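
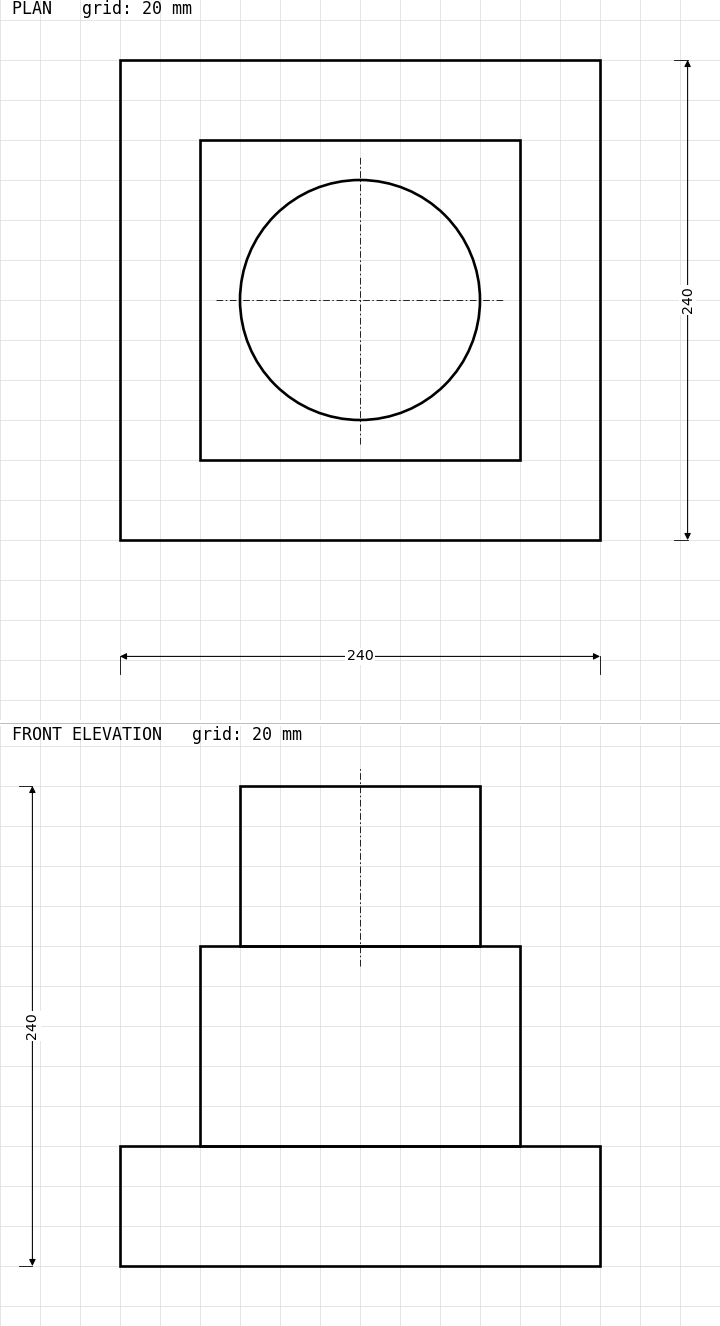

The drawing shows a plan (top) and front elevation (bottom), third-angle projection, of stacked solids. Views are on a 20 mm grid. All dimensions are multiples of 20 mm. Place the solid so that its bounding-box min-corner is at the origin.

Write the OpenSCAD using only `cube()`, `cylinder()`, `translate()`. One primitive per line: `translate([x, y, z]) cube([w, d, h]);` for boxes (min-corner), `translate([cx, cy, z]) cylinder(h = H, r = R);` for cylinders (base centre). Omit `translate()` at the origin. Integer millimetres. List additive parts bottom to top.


cube([240, 240, 60]);
translate([40, 40, 60]) cube([160, 160, 100]);
translate([120, 120, 160]) cylinder(h = 80, r = 60);


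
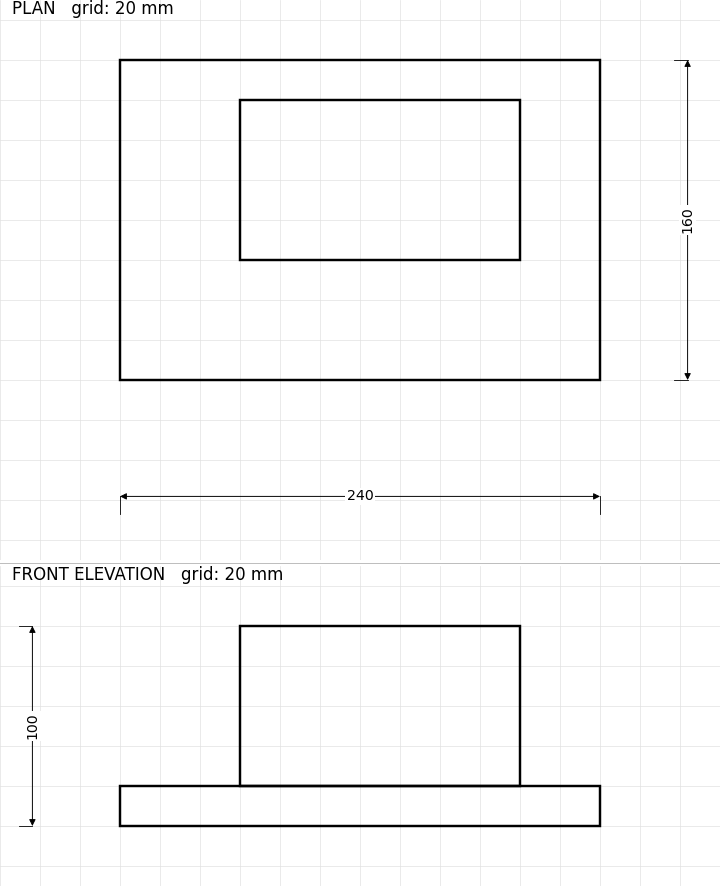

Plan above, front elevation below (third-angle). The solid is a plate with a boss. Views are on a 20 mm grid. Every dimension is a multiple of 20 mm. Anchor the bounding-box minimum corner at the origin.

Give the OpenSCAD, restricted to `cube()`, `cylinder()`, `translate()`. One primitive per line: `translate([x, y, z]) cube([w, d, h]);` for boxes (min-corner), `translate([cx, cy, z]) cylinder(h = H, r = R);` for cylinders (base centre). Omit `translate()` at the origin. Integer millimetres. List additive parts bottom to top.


cube([240, 160, 20]);
translate([60, 60, 20]) cube([140, 80, 80]);


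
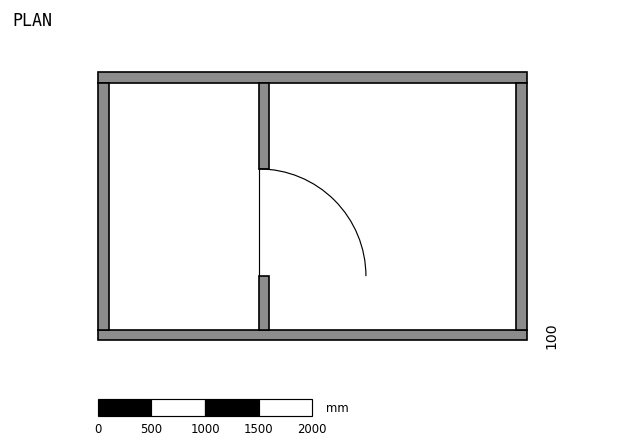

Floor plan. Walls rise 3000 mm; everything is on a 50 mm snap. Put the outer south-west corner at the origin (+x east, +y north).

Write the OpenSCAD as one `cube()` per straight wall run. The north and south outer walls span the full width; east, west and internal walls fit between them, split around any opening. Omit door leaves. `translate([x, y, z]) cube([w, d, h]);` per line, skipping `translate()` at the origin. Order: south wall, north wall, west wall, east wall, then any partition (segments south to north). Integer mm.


cube([4000, 100, 3000]);
translate([0, 2400, 0]) cube([4000, 100, 3000]);
translate([0, 100, 0]) cube([100, 2300, 3000]);
translate([3900, 100, 0]) cube([100, 2300, 3000]);
translate([1500, 100, 0]) cube([100, 500, 3000]);
translate([1500, 1600, 0]) cube([100, 800, 3000]);


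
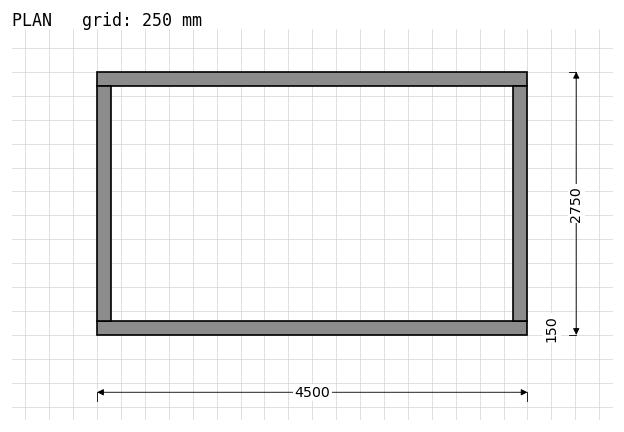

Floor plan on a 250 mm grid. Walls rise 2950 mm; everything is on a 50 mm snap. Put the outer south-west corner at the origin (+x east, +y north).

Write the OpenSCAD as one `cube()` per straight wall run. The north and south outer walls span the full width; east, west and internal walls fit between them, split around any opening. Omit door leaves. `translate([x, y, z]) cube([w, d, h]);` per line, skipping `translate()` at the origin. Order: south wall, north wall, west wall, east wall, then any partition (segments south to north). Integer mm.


cube([4500, 150, 2950]);
translate([0, 2600, 0]) cube([4500, 150, 2950]);
translate([0, 150, 0]) cube([150, 2450, 2950]);
translate([4350, 150, 0]) cube([150, 2450, 2950]);


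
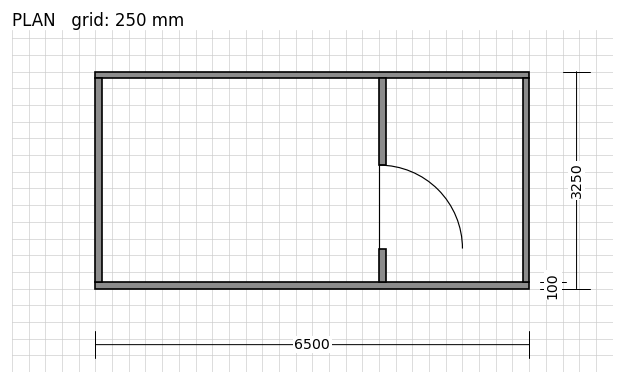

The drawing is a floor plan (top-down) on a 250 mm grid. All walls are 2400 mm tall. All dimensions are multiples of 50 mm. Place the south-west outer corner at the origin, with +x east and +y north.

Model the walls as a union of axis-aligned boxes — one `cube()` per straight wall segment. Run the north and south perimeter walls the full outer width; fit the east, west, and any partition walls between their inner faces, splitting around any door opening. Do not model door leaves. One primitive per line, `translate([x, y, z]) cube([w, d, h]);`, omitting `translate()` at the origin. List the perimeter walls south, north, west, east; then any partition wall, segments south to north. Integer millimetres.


cube([6500, 100, 2400]);
translate([0, 3150, 0]) cube([6500, 100, 2400]);
translate([0, 100, 0]) cube([100, 3050, 2400]);
translate([6400, 100, 0]) cube([100, 3050, 2400]);
translate([4250, 100, 0]) cube([100, 500, 2400]);
translate([4250, 1850, 0]) cube([100, 1300, 2400]);


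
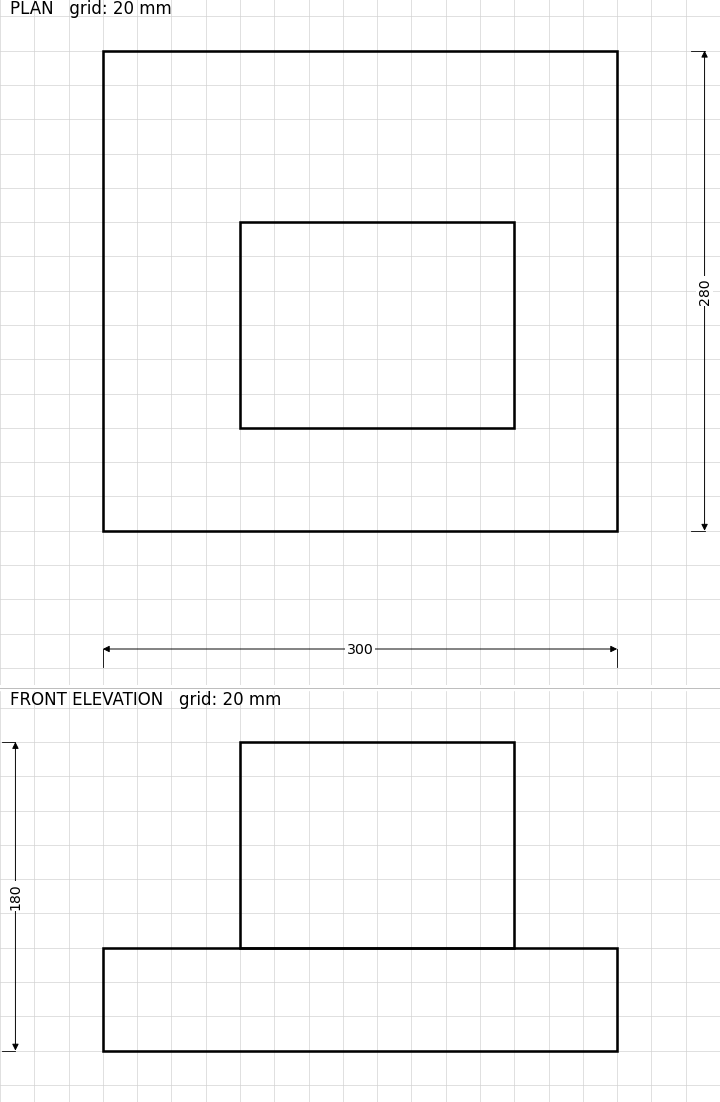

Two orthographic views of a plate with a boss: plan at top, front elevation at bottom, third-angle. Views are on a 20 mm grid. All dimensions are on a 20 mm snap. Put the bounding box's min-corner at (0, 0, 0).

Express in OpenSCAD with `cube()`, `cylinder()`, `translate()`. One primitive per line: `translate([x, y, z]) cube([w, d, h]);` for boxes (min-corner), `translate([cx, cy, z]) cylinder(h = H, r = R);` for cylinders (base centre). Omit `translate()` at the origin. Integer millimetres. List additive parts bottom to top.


cube([300, 280, 60]);
translate([80, 60, 60]) cube([160, 120, 120]);


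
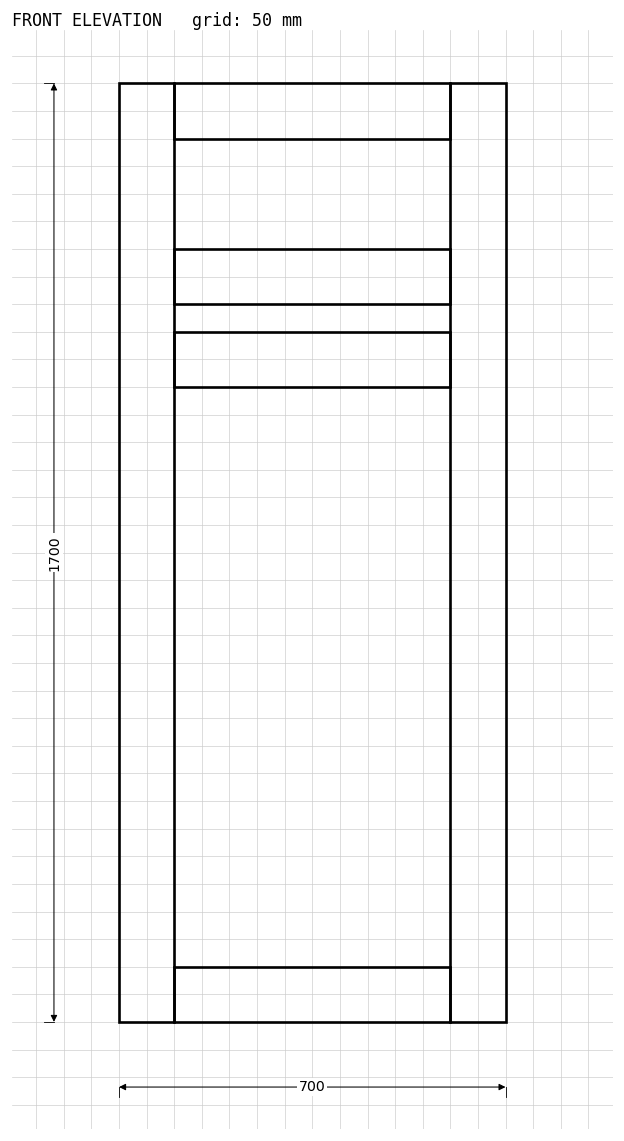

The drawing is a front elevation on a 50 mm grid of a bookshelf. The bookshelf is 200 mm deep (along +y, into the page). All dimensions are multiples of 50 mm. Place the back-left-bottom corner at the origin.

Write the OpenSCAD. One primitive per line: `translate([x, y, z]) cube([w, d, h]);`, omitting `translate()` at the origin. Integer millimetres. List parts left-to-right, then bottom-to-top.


cube([100, 200, 1700]);
translate([100, 0, 0]) cube([500, 200, 100]);
translate([100, 0, 1150]) cube([500, 200, 100]);
translate([100, 0, 1300]) cube([500, 200, 100]);
translate([100, 0, 1600]) cube([500, 200, 100]);
translate([600, 0, 0]) cube([100, 200, 1700]);


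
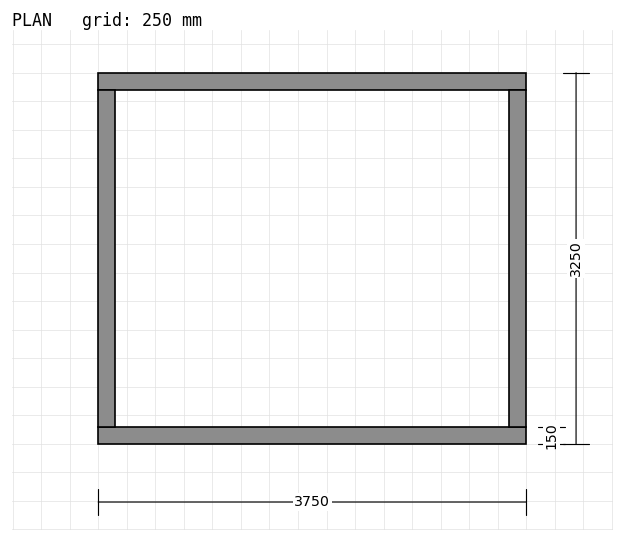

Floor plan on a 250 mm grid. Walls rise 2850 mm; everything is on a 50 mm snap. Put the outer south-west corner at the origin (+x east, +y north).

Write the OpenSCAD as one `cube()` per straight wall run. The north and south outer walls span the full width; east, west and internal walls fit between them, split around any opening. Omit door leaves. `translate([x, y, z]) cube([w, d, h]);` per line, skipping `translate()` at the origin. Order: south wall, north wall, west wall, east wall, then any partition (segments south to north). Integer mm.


cube([3750, 150, 2850]);
translate([0, 3100, 0]) cube([3750, 150, 2850]);
translate([0, 150, 0]) cube([150, 2950, 2850]);
translate([3600, 150, 0]) cube([150, 2950, 2850]);


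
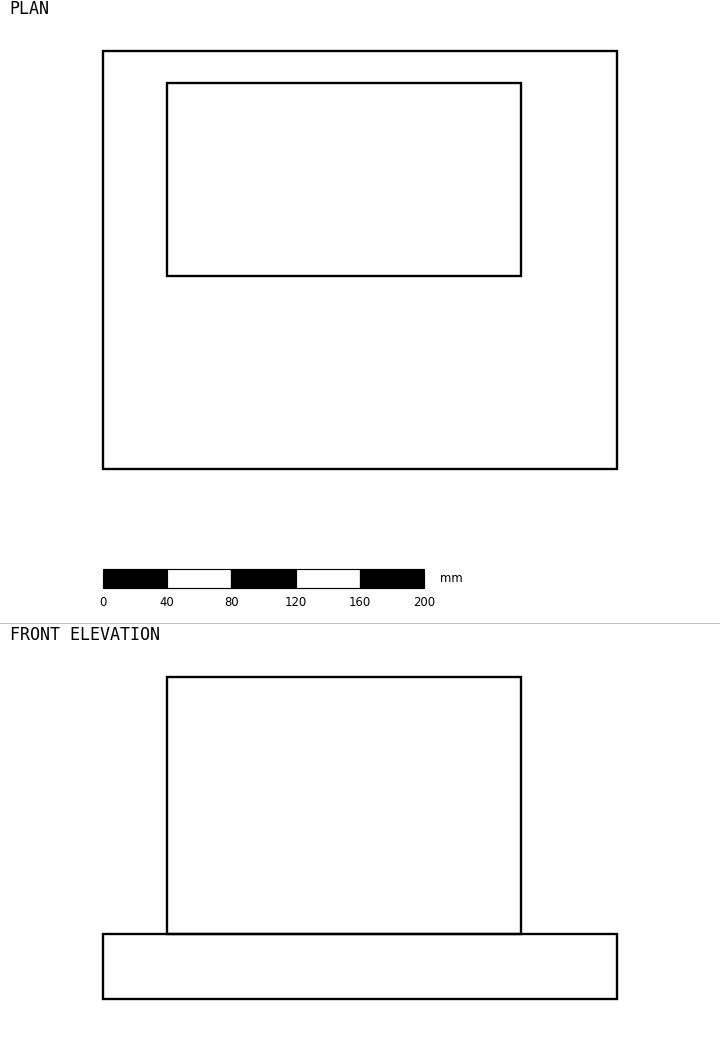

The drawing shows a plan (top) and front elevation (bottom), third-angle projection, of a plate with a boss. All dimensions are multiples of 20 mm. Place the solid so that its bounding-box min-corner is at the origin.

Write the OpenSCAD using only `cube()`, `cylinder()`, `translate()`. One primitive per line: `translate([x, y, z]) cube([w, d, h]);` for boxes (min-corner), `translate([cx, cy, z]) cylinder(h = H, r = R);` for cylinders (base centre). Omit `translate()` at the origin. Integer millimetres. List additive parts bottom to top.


cube([320, 260, 40]);
translate([40, 120, 40]) cube([220, 120, 160]);


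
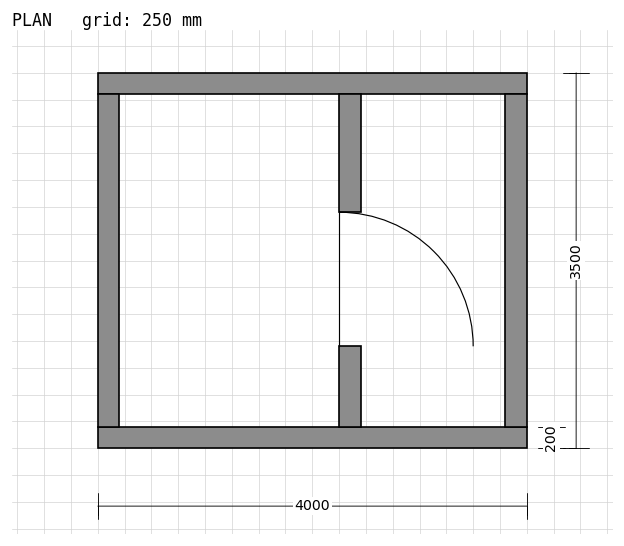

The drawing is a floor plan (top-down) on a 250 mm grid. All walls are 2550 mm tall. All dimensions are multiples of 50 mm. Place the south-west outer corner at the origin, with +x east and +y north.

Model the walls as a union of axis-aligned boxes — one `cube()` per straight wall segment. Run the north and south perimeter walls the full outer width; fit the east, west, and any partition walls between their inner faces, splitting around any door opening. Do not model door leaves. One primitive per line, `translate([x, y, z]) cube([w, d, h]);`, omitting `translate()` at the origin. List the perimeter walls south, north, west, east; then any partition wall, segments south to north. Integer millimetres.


cube([4000, 200, 2550]);
translate([0, 3300, 0]) cube([4000, 200, 2550]);
translate([0, 200, 0]) cube([200, 3100, 2550]);
translate([3800, 200, 0]) cube([200, 3100, 2550]);
translate([2250, 200, 0]) cube([200, 750, 2550]);
translate([2250, 2200, 0]) cube([200, 1100, 2550]);


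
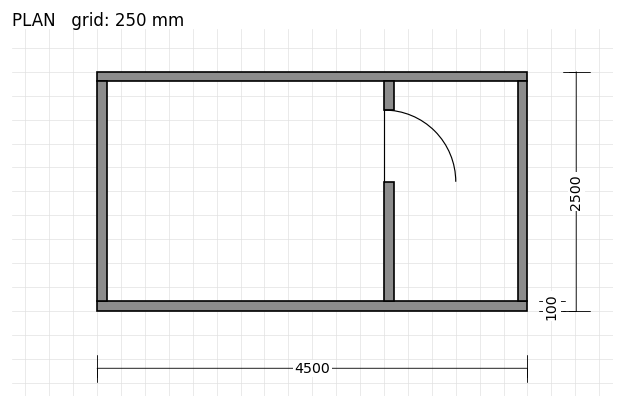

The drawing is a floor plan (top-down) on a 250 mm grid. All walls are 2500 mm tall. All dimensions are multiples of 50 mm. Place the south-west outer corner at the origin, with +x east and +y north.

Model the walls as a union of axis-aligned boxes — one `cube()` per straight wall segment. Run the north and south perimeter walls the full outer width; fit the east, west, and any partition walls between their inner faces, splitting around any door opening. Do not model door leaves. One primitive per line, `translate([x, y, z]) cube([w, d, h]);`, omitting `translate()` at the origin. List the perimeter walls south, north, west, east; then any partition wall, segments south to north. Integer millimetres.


cube([4500, 100, 2500]);
translate([0, 2400, 0]) cube([4500, 100, 2500]);
translate([0, 100, 0]) cube([100, 2300, 2500]);
translate([4400, 100, 0]) cube([100, 2300, 2500]);
translate([3000, 100, 0]) cube([100, 1250, 2500]);
translate([3000, 2100, 0]) cube([100, 300, 2500]);


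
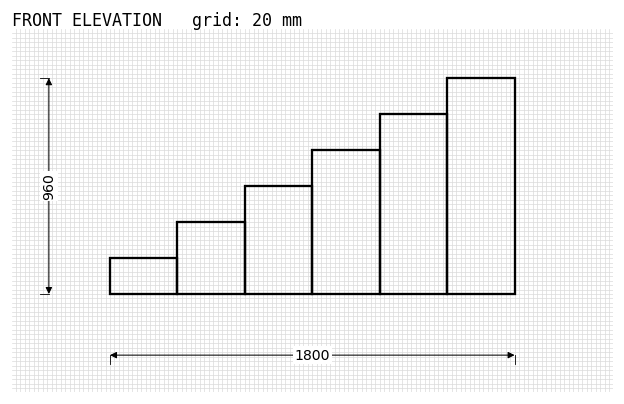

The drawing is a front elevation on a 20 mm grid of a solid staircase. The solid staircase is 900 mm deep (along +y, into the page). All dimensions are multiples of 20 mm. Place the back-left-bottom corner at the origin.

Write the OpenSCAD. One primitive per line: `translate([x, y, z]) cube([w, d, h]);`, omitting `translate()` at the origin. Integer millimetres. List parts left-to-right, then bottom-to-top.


cube([300, 900, 160]);
translate([300, 0, 0]) cube([300, 900, 320]);
translate([600, 0, 0]) cube([300, 900, 480]);
translate([900, 0, 0]) cube([300, 900, 640]);
translate([1200, 0, 0]) cube([300, 900, 800]);
translate([1500, 0, 0]) cube([300, 900, 960]);


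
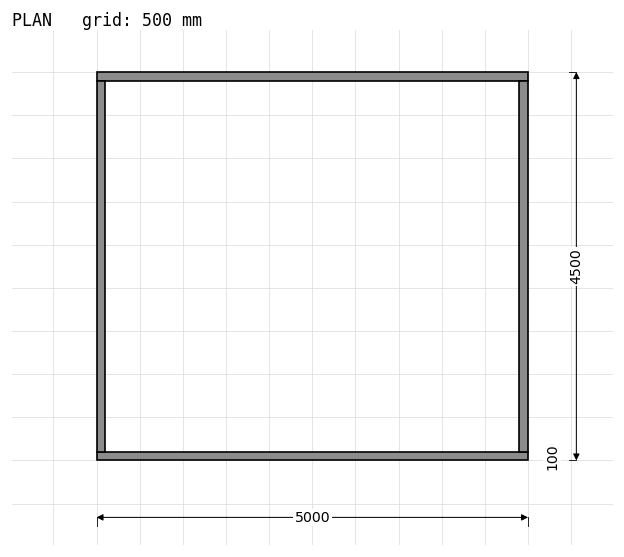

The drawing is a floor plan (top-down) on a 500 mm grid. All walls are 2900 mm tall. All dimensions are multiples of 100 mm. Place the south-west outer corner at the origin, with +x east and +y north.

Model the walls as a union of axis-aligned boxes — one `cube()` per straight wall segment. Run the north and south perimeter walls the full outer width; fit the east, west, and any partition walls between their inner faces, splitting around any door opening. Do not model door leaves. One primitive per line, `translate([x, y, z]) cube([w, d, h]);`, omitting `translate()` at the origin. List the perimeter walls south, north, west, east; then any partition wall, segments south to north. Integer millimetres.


cube([5000, 100, 2900]);
translate([0, 4400, 0]) cube([5000, 100, 2900]);
translate([0, 100, 0]) cube([100, 4300, 2900]);
translate([4900, 100, 0]) cube([100, 4300, 2900]);


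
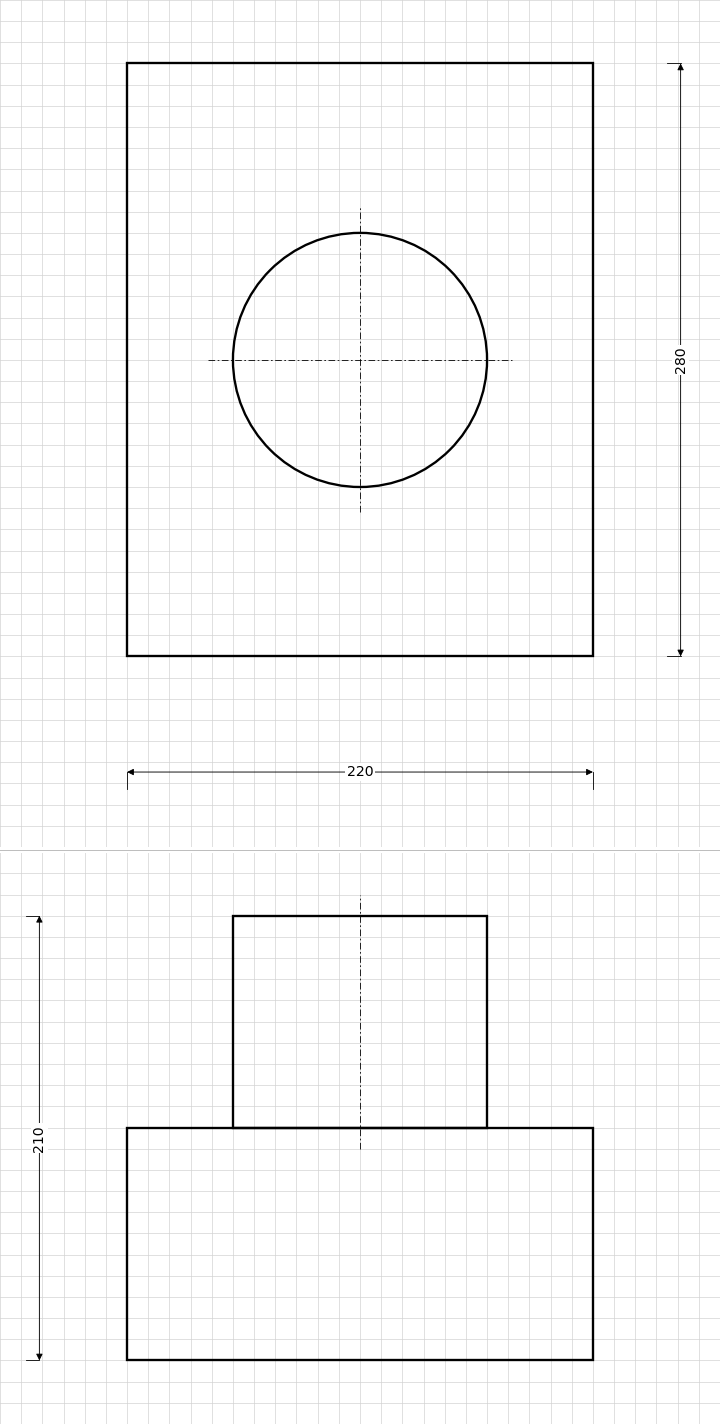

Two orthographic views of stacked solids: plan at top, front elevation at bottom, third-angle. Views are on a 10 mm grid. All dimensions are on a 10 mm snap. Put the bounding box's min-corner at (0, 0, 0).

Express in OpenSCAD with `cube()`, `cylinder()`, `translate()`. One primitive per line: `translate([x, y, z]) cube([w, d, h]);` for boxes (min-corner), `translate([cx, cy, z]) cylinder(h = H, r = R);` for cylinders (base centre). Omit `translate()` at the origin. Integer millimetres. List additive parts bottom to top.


cube([220, 280, 110]);
translate([110, 140, 110]) cylinder(h = 100, r = 60);


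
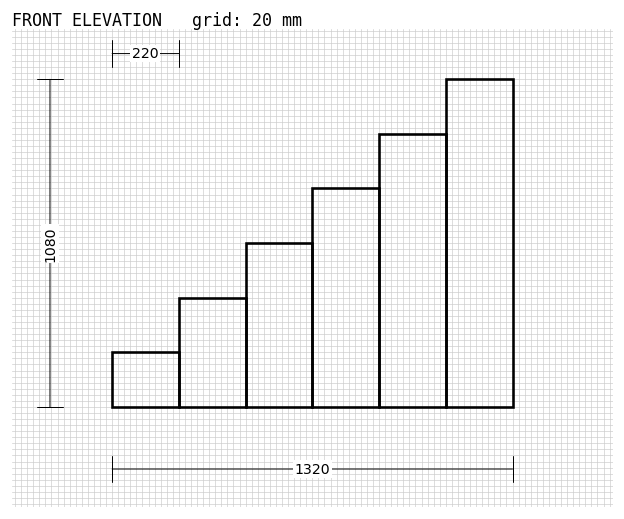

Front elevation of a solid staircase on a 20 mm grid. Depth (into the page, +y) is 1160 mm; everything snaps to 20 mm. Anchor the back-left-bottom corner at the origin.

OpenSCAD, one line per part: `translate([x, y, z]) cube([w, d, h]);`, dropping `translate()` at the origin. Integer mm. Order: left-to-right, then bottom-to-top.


cube([220, 1160, 180]);
translate([220, 0, 0]) cube([220, 1160, 360]);
translate([440, 0, 0]) cube([220, 1160, 540]);
translate([660, 0, 0]) cube([220, 1160, 720]);
translate([880, 0, 0]) cube([220, 1160, 900]);
translate([1100, 0, 0]) cube([220, 1160, 1080]);


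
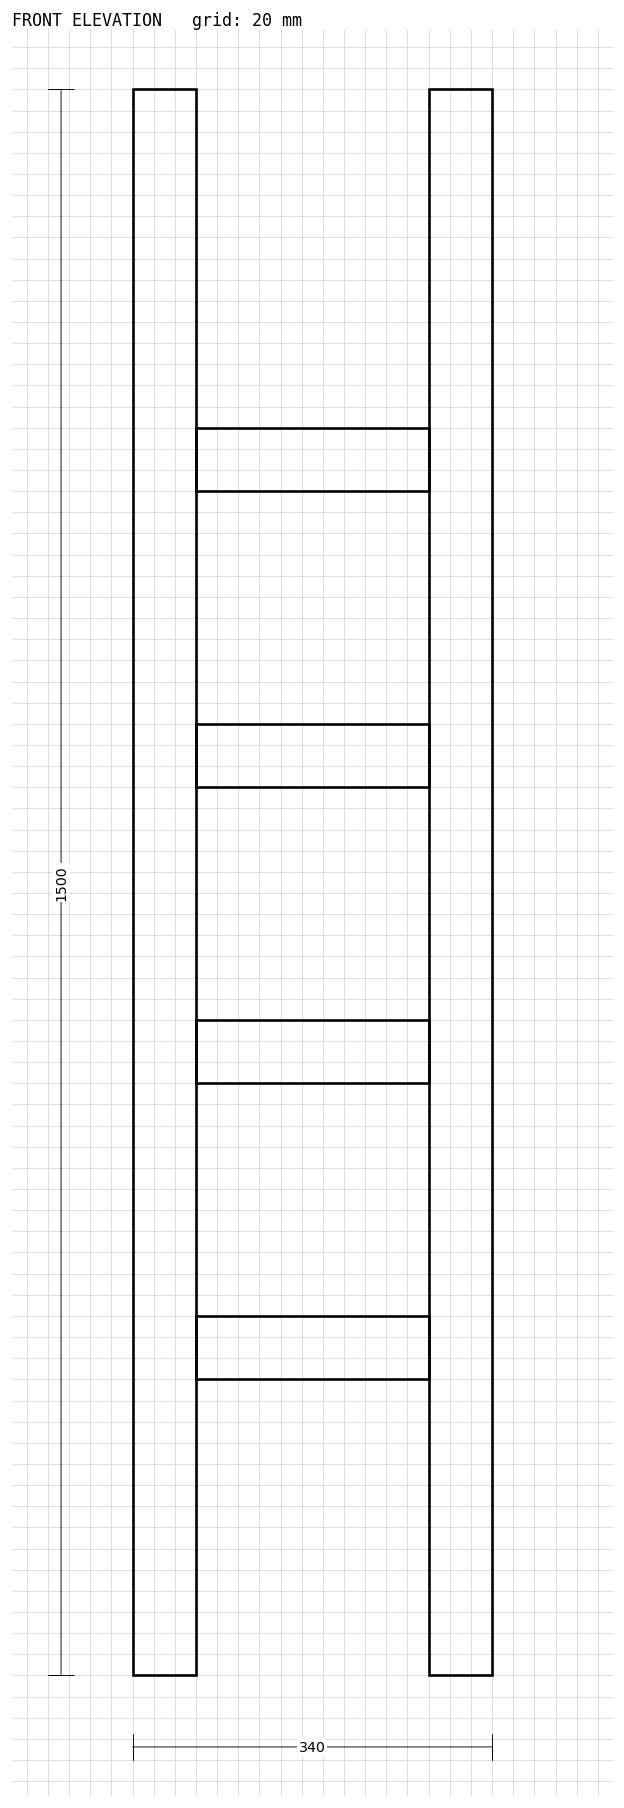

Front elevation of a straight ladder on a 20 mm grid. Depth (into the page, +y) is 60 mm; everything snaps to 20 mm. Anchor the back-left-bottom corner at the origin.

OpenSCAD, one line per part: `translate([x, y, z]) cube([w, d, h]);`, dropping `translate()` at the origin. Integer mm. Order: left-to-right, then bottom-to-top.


cube([60, 60, 1500]);
translate([60, 0, 280]) cube([220, 60, 60]);
translate([60, 0, 560]) cube([220, 60, 60]);
translate([60, 0, 840]) cube([220, 60, 60]);
translate([60, 0, 1120]) cube([220, 60, 60]);
translate([280, 0, 0]) cube([60, 60, 1500]);


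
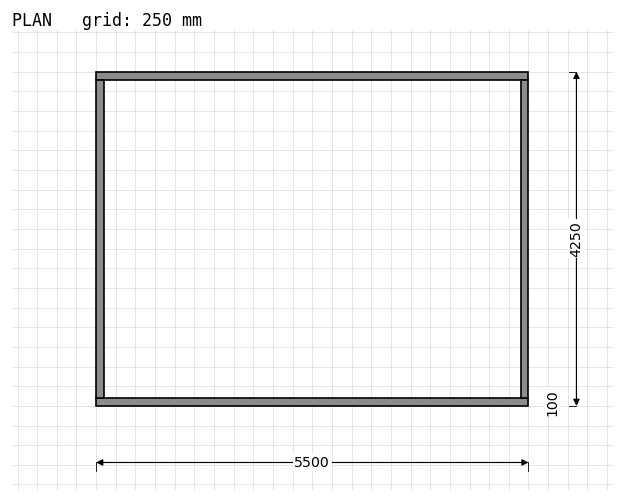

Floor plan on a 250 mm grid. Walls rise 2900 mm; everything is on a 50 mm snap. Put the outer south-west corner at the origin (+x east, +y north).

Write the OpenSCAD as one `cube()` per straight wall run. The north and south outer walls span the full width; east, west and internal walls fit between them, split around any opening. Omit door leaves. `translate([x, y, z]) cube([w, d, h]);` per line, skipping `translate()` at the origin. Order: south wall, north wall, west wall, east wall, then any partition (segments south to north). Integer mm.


cube([5500, 100, 2900]);
translate([0, 4150, 0]) cube([5500, 100, 2900]);
translate([0, 100, 0]) cube([100, 4050, 2900]);
translate([5400, 100, 0]) cube([100, 4050, 2900]);


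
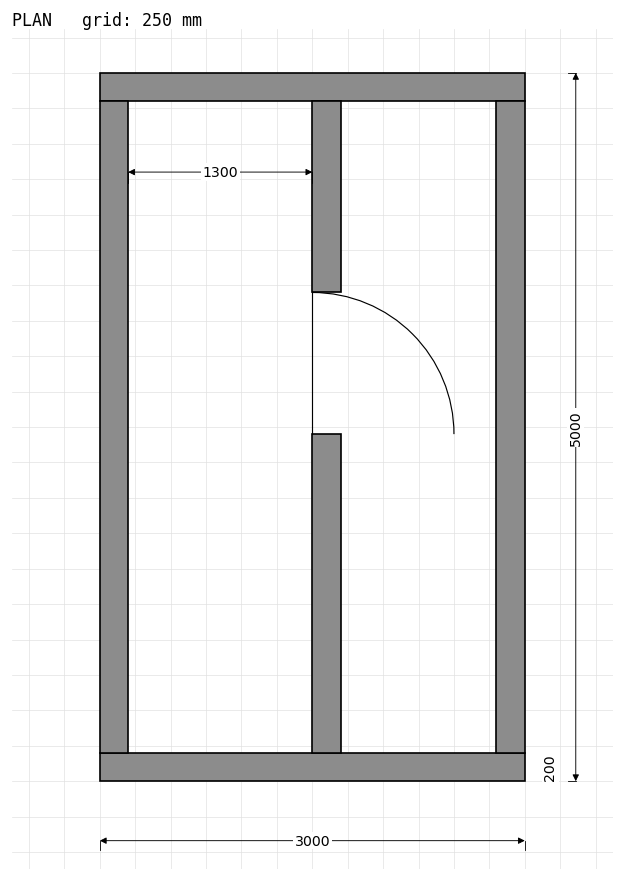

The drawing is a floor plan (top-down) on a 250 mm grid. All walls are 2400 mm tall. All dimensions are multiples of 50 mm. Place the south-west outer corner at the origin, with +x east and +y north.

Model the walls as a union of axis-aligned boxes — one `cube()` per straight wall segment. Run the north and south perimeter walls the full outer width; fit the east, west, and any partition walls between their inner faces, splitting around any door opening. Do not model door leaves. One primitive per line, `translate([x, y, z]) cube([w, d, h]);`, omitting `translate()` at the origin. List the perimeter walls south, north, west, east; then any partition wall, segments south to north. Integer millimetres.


cube([3000, 200, 2400]);
translate([0, 4800, 0]) cube([3000, 200, 2400]);
translate([0, 200, 0]) cube([200, 4600, 2400]);
translate([2800, 200, 0]) cube([200, 4600, 2400]);
translate([1500, 200, 0]) cube([200, 2250, 2400]);
translate([1500, 3450, 0]) cube([200, 1350, 2400]);


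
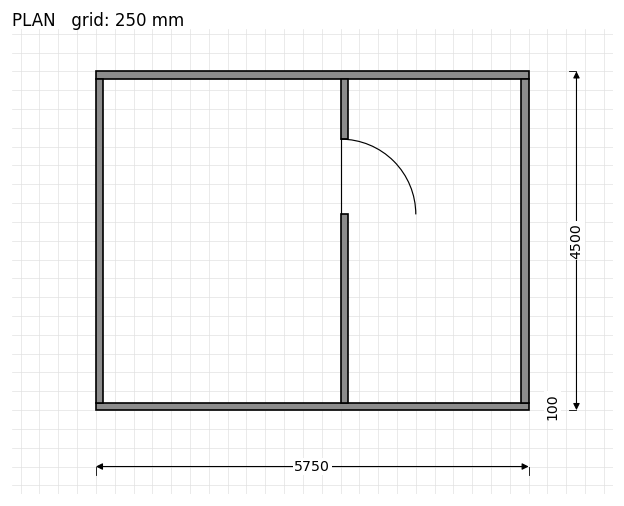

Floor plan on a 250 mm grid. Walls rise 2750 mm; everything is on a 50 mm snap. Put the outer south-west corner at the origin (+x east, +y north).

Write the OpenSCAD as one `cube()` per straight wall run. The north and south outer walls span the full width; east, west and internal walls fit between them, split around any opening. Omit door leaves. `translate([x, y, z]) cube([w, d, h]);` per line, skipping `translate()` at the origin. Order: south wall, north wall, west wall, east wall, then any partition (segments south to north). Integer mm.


cube([5750, 100, 2750]);
translate([0, 4400, 0]) cube([5750, 100, 2750]);
translate([0, 100, 0]) cube([100, 4300, 2750]);
translate([5650, 100, 0]) cube([100, 4300, 2750]);
translate([3250, 100, 0]) cube([100, 2500, 2750]);
translate([3250, 3600, 0]) cube([100, 800, 2750]);


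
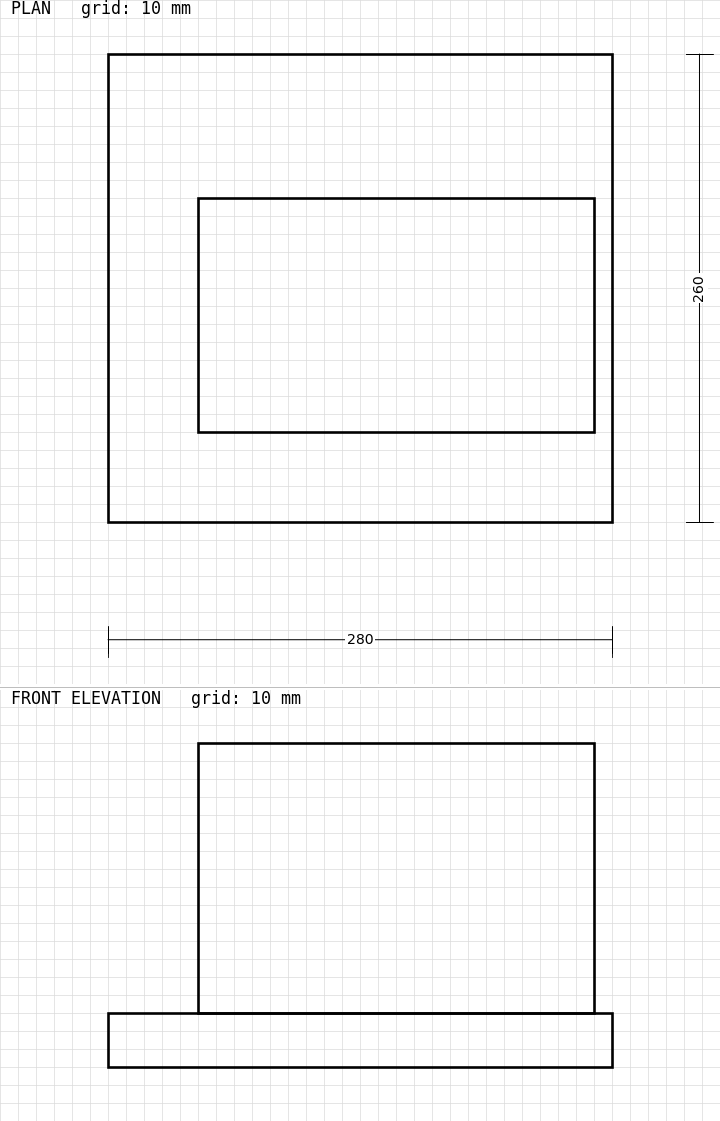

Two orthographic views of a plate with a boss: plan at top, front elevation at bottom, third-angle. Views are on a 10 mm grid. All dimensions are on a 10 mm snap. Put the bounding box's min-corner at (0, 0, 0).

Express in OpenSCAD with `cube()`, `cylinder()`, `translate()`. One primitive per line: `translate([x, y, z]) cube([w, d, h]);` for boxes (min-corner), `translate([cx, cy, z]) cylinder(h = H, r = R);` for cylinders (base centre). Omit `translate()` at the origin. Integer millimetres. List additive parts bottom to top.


cube([280, 260, 30]);
translate([50, 50, 30]) cube([220, 130, 150]);


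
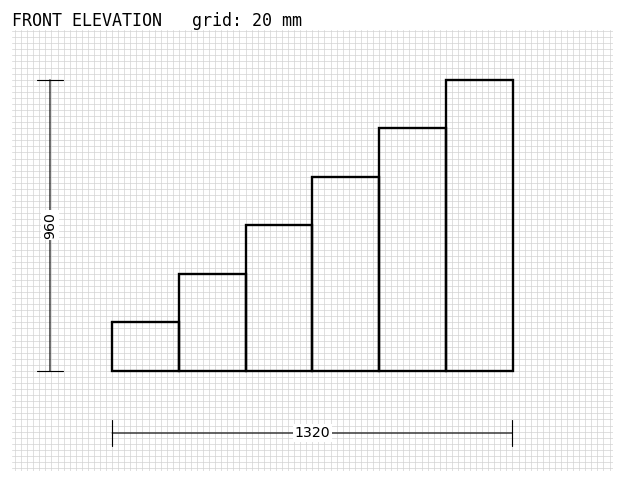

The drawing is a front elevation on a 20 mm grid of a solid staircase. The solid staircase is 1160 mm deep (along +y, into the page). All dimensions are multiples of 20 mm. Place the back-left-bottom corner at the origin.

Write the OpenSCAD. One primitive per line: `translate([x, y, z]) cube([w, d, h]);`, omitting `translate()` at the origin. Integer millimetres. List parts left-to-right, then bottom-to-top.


cube([220, 1160, 160]);
translate([220, 0, 0]) cube([220, 1160, 320]);
translate([440, 0, 0]) cube([220, 1160, 480]);
translate([660, 0, 0]) cube([220, 1160, 640]);
translate([880, 0, 0]) cube([220, 1160, 800]);
translate([1100, 0, 0]) cube([220, 1160, 960]);


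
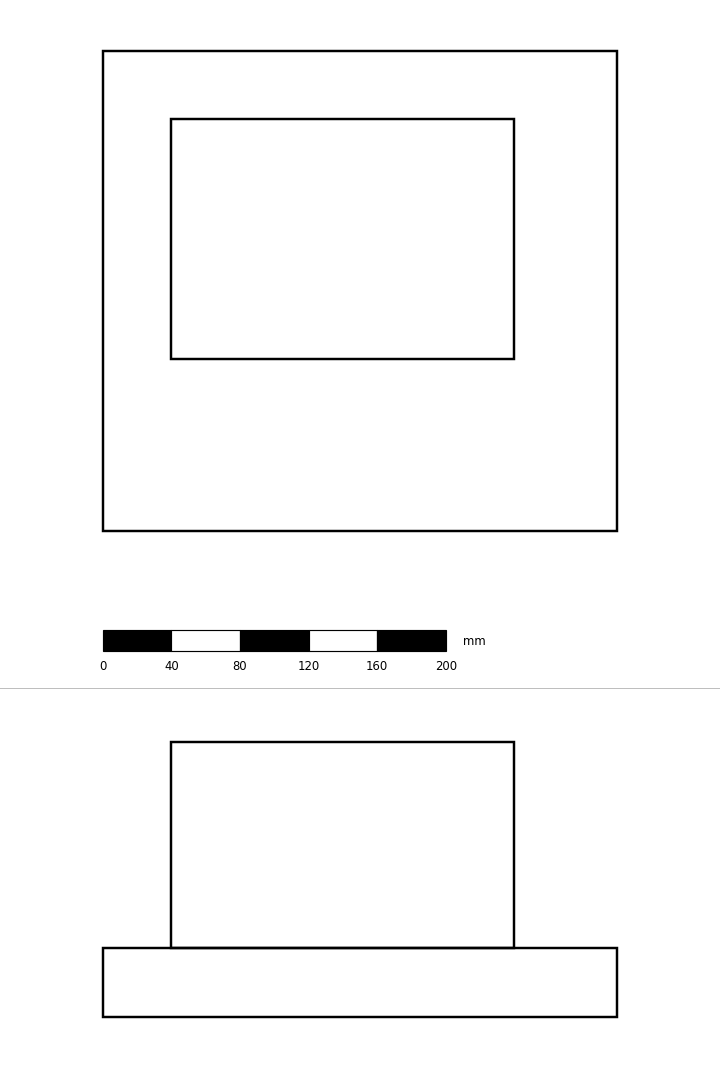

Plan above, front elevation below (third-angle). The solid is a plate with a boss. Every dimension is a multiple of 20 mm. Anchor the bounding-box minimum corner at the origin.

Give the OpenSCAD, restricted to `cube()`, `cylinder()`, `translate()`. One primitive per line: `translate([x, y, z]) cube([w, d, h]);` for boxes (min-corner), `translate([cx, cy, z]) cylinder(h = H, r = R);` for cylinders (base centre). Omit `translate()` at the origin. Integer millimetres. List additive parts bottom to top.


cube([300, 280, 40]);
translate([40, 100, 40]) cube([200, 140, 120]);


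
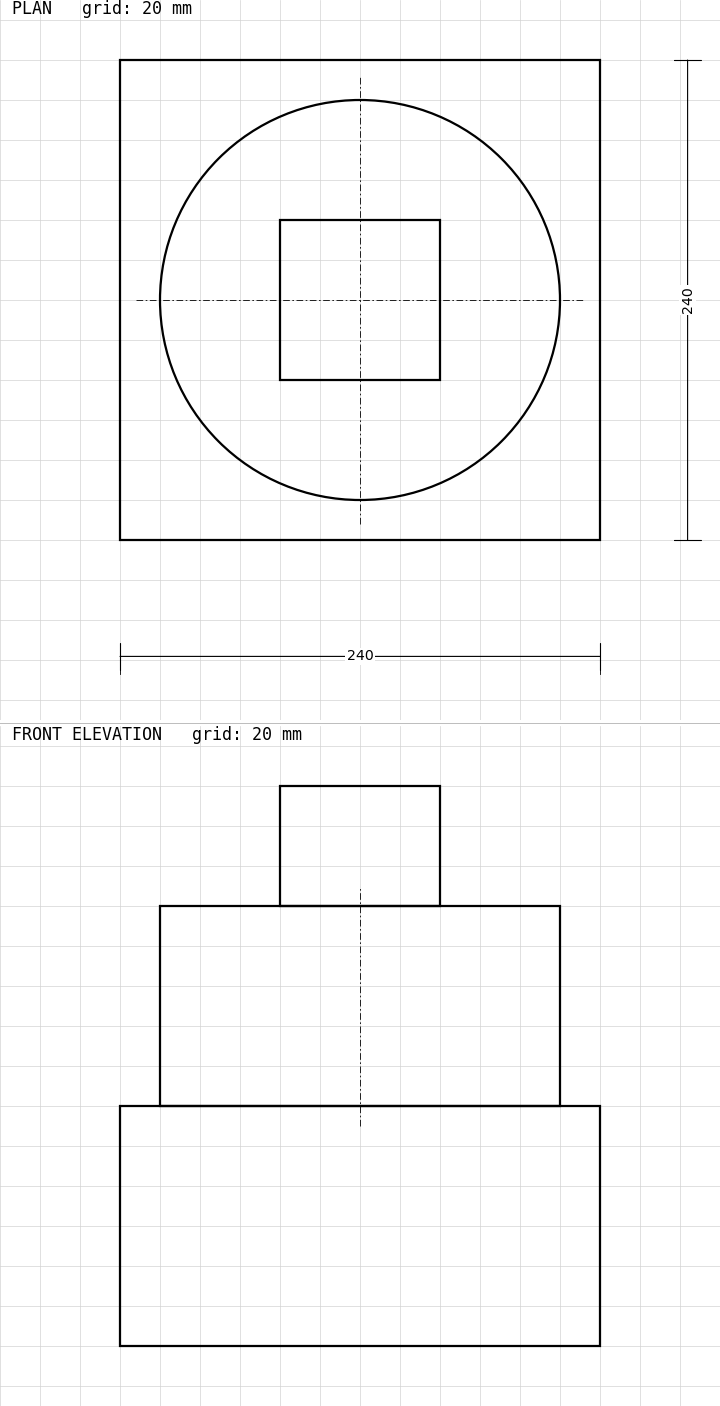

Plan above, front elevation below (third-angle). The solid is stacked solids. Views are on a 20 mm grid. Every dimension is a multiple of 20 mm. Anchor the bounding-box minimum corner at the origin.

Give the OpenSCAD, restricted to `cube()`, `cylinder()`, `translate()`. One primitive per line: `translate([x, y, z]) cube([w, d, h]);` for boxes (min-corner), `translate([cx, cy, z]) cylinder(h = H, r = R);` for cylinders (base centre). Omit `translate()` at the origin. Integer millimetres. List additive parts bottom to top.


cube([240, 240, 120]);
translate([120, 120, 120]) cylinder(h = 100, r = 100);
translate([80, 80, 220]) cube([80, 80, 60]);


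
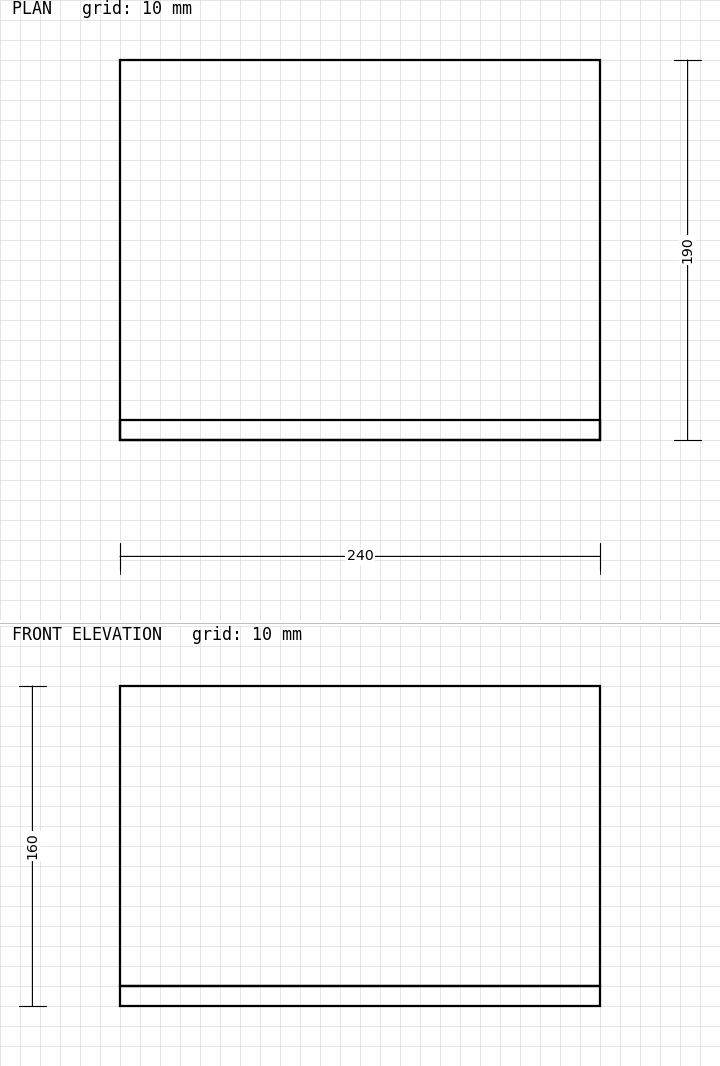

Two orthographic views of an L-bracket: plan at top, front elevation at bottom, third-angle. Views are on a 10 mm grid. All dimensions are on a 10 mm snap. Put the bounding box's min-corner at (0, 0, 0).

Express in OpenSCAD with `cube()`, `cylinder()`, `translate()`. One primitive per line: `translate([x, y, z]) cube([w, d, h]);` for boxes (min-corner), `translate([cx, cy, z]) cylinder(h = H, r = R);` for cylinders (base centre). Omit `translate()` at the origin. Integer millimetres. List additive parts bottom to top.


cube([240, 190, 10]);
translate([0, 0, 10]) cube([240, 10, 150]);


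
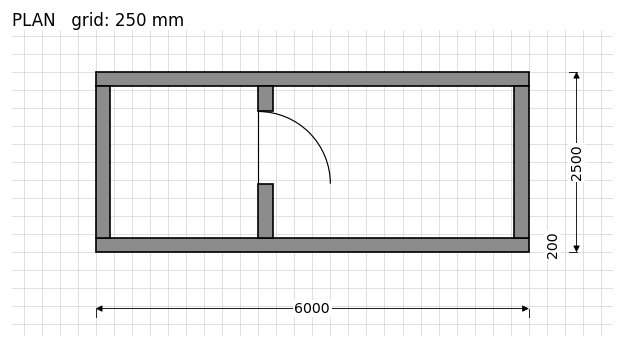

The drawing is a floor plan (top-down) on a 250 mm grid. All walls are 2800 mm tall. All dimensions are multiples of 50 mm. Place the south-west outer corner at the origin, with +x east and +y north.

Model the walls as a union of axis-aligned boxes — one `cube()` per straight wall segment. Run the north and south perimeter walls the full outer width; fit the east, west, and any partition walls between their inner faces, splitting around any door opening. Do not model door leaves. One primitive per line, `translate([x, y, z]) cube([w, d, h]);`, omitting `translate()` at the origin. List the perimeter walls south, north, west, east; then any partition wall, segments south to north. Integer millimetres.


cube([6000, 200, 2800]);
translate([0, 2300, 0]) cube([6000, 200, 2800]);
translate([0, 200, 0]) cube([200, 2100, 2800]);
translate([5800, 200, 0]) cube([200, 2100, 2800]);
translate([2250, 200, 0]) cube([200, 750, 2800]);
translate([2250, 1950, 0]) cube([200, 350, 2800]);


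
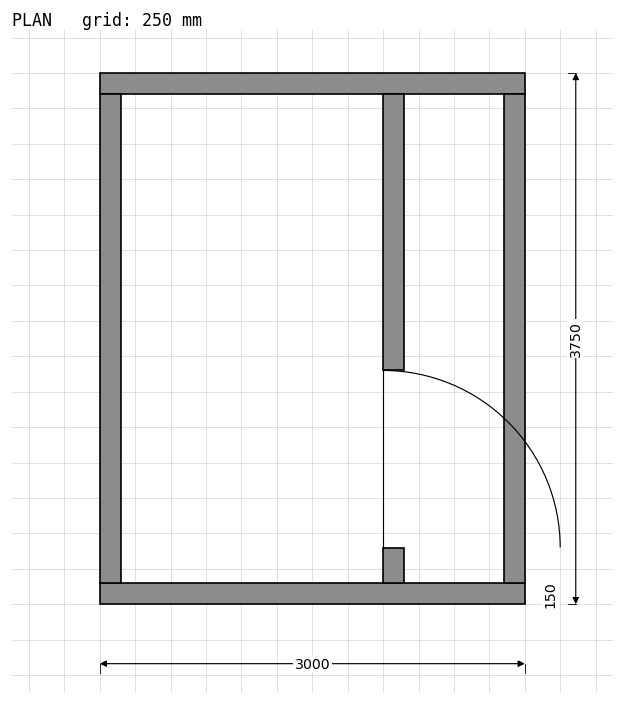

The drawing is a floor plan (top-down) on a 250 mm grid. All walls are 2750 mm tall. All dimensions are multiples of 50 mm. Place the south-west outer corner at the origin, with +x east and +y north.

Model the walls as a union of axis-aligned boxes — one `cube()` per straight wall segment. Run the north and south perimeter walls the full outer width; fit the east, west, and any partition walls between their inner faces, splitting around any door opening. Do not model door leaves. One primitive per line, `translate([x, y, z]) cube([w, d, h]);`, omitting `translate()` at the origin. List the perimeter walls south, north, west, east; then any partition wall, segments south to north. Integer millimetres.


cube([3000, 150, 2750]);
translate([0, 3600, 0]) cube([3000, 150, 2750]);
translate([0, 150, 0]) cube([150, 3450, 2750]);
translate([2850, 150, 0]) cube([150, 3450, 2750]);
translate([2000, 150, 0]) cube([150, 250, 2750]);
translate([2000, 1650, 0]) cube([150, 1950, 2750]);


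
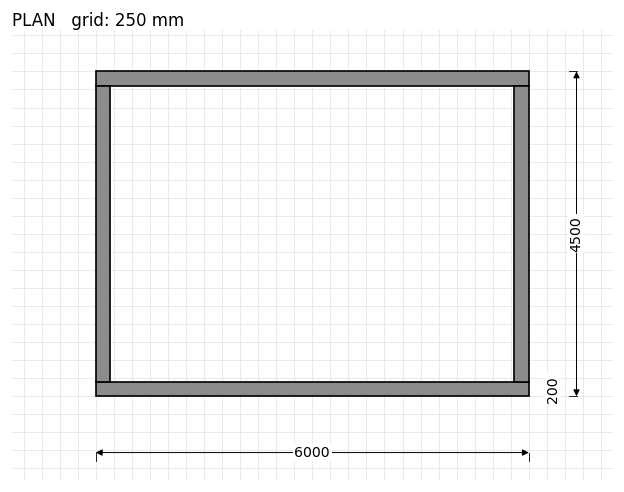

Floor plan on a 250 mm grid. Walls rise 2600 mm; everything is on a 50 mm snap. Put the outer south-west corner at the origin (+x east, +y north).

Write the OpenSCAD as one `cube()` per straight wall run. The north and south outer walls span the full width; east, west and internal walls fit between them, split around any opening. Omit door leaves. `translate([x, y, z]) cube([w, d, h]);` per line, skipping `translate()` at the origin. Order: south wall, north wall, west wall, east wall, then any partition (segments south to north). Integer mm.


cube([6000, 200, 2600]);
translate([0, 4300, 0]) cube([6000, 200, 2600]);
translate([0, 200, 0]) cube([200, 4100, 2600]);
translate([5800, 200, 0]) cube([200, 4100, 2600]);


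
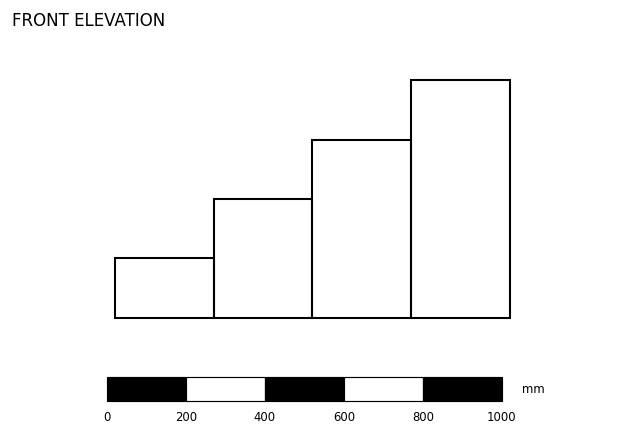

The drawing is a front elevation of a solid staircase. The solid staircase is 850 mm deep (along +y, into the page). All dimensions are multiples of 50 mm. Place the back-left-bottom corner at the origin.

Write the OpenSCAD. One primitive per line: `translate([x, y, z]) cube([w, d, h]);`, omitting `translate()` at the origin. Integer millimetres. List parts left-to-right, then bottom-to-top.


cube([250, 850, 150]);
translate([250, 0, 0]) cube([250, 850, 300]);
translate([500, 0, 0]) cube([250, 850, 450]);
translate([750, 0, 0]) cube([250, 850, 600]);


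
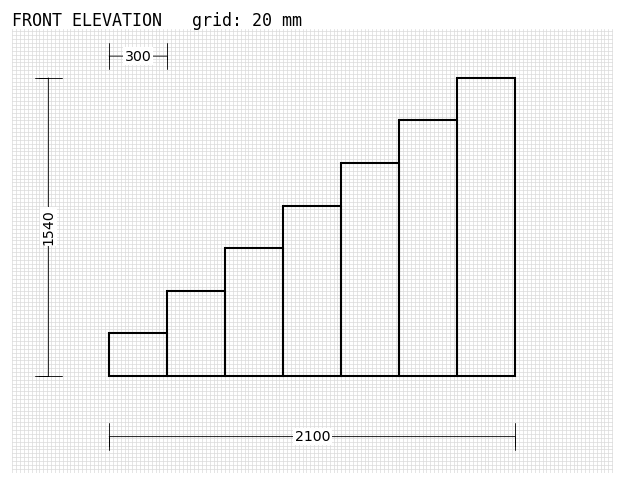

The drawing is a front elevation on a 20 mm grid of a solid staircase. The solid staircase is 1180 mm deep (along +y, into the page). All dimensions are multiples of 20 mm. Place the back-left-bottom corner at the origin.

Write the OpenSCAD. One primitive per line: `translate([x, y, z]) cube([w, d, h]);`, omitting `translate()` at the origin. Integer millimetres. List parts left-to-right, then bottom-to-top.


cube([300, 1180, 220]);
translate([300, 0, 0]) cube([300, 1180, 440]);
translate([600, 0, 0]) cube([300, 1180, 660]);
translate([900, 0, 0]) cube([300, 1180, 880]);
translate([1200, 0, 0]) cube([300, 1180, 1100]);
translate([1500, 0, 0]) cube([300, 1180, 1320]);
translate([1800, 0, 0]) cube([300, 1180, 1540]);


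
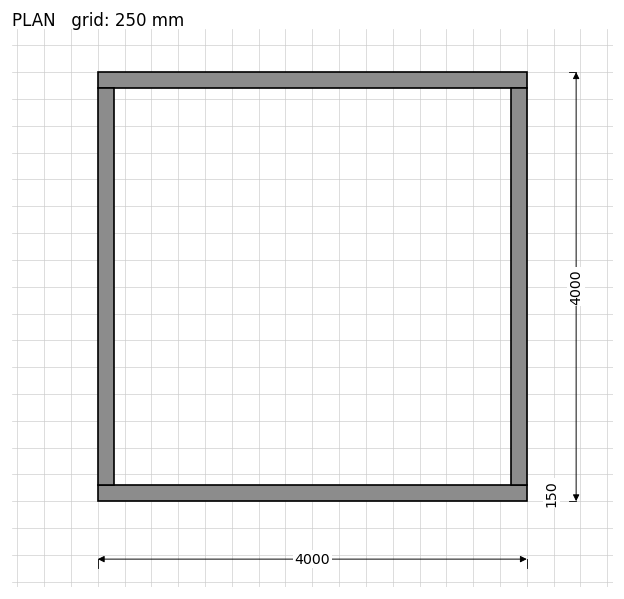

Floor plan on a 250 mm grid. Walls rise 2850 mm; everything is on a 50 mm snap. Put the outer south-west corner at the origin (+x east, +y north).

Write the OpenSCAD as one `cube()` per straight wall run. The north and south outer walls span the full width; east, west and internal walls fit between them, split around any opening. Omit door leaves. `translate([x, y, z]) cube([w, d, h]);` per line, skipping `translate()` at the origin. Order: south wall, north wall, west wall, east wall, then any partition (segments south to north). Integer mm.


cube([4000, 150, 2850]);
translate([0, 3850, 0]) cube([4000, 150, 2850]);
translate([0, 150, 0]) cube([150, 3700, 2850]);
translate([3850, 150, 0]) cube([150, 3700, 2850]);


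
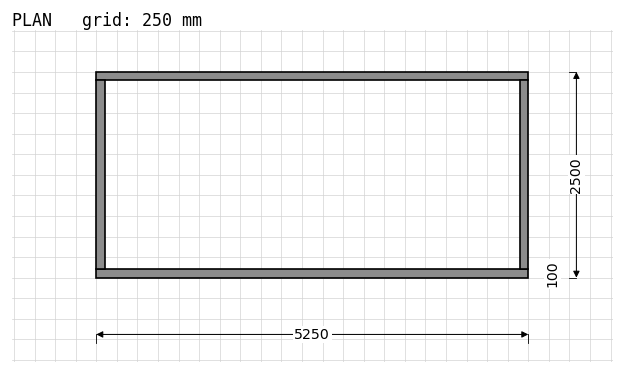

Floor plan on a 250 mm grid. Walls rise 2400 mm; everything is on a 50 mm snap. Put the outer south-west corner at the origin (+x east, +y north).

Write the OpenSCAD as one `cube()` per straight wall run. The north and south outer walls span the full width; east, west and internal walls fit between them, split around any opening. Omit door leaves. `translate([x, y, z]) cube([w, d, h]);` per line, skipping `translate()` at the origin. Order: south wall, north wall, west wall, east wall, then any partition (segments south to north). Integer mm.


cube([5250, 100, 2400]);
translate([0, 2400, 0]) cube([5250, 100, 2400]);
translate([0, 100, 0]) cube([100, 2300, 2400]);
translate([5150, 100, 0]) cube([100, 2300, 2400]);


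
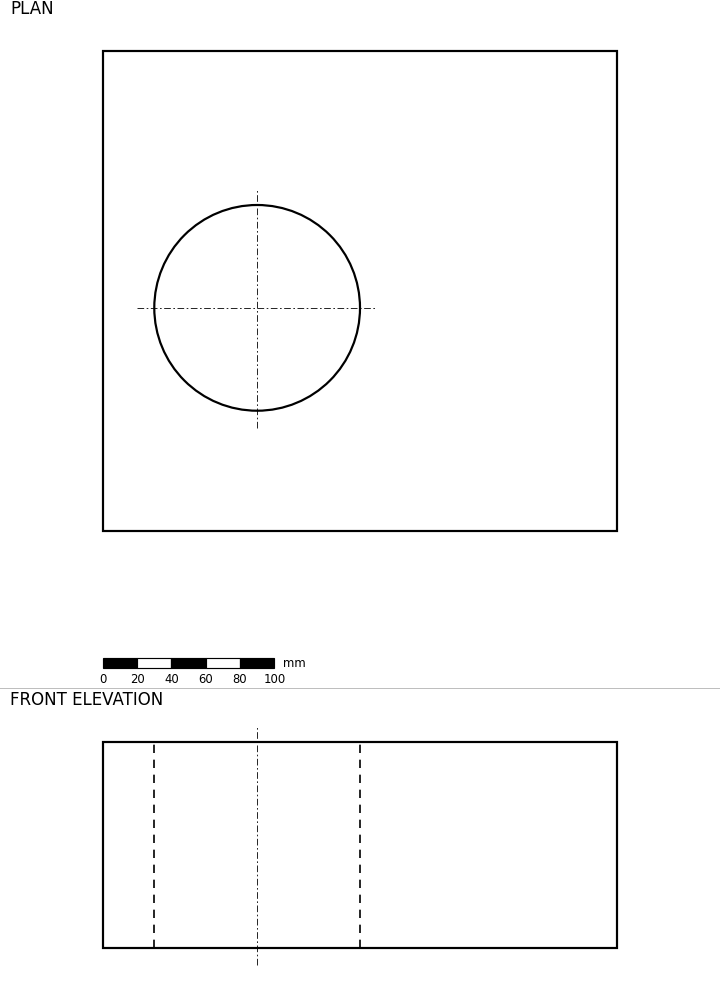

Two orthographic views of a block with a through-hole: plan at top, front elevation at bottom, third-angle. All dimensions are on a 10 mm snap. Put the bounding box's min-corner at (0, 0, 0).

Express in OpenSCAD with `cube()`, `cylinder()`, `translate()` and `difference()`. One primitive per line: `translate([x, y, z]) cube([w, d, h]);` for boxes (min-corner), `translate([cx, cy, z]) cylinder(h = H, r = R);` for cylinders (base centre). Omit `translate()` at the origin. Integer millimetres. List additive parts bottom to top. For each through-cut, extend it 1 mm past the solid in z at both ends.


difference() {
  cube([300, 280, 120]);
  translate([90, 130, -1]) cylinder(h = 122, r = 60);
}


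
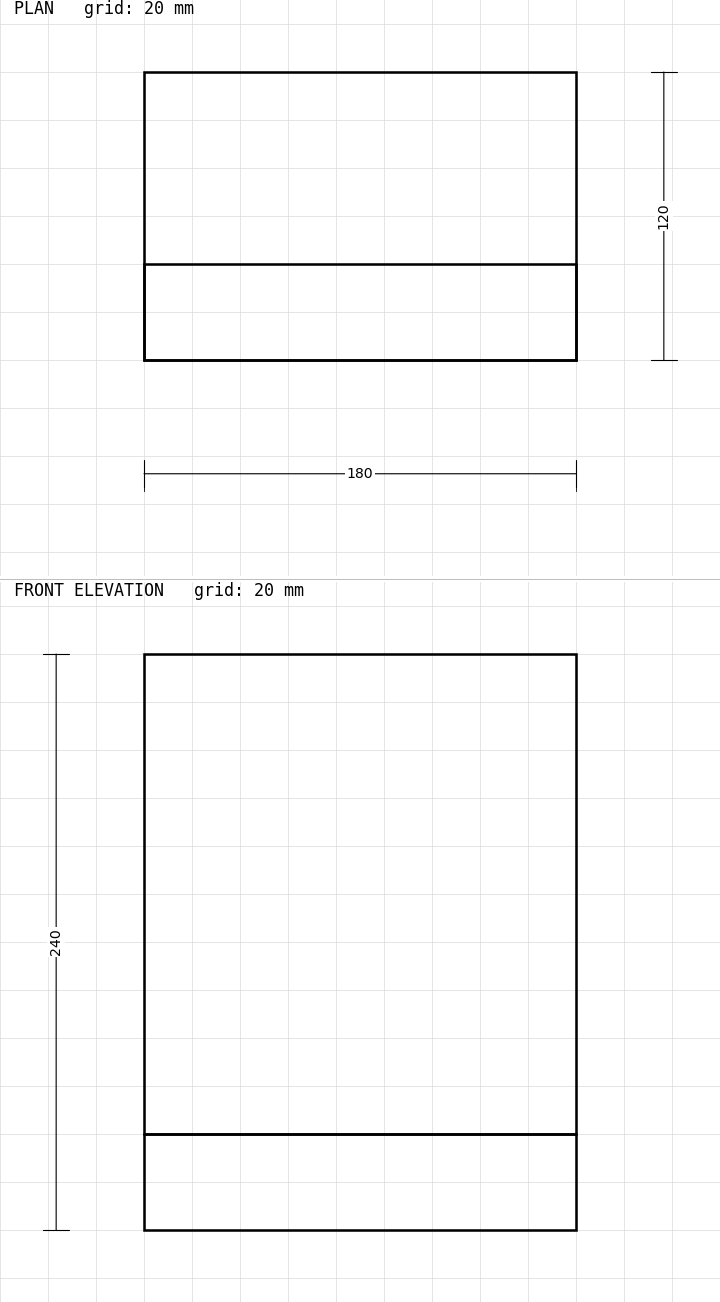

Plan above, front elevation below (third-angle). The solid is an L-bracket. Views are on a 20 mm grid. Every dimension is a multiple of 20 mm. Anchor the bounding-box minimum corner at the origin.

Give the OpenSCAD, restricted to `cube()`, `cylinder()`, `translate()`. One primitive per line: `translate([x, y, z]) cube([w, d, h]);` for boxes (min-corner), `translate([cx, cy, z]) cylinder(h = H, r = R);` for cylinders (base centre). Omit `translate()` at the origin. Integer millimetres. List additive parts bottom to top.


cube([180, 120, 40]);
translate([0, 0, 40]) cube([180, 40, 200]);


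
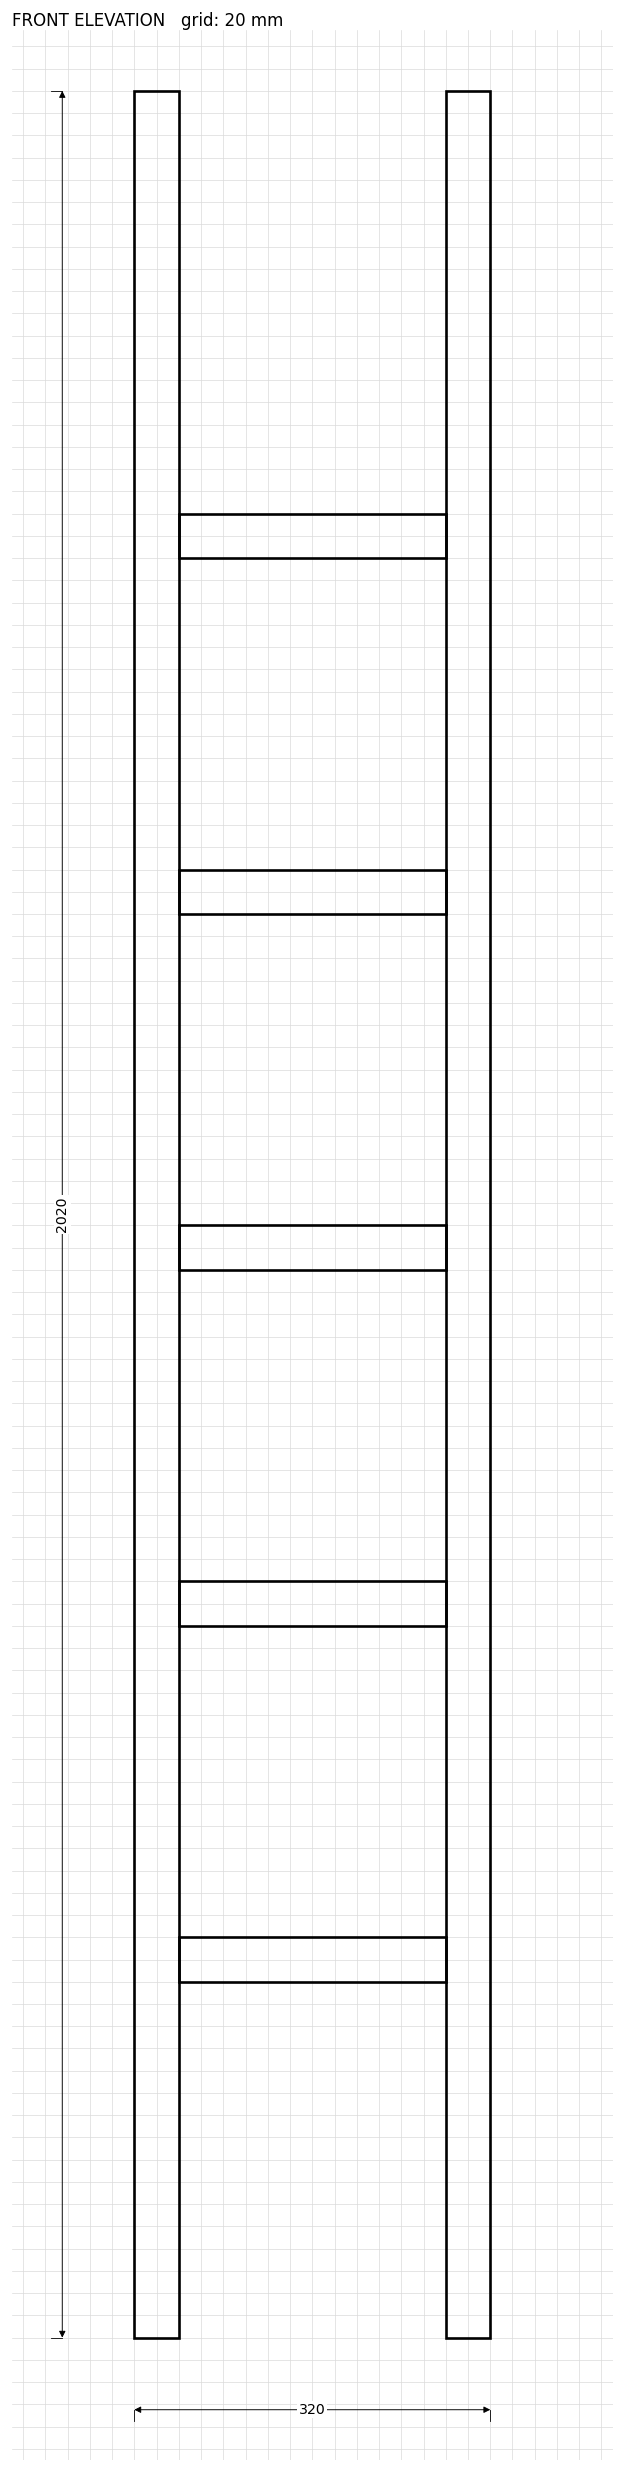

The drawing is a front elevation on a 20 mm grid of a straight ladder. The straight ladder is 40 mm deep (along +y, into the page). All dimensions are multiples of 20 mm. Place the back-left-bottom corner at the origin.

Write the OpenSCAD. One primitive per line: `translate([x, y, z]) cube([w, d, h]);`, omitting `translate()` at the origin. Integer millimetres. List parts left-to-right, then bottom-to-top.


cube([40, 40, 2020]);
translate([40, 0, 320]) cube([240, 40, 40]);
translate([40, 0, 640]) cube([240, 40, 40]);
translate([40, 0, 960]) cube([240, 40, 40]);
translate([40, 0, 1280]) cube([240, 40, 40]);
translate([40, 0, 1600]) cube([240, 40, 40]);
translate([280, 0, 0]) cube([40, 40, 2020]);


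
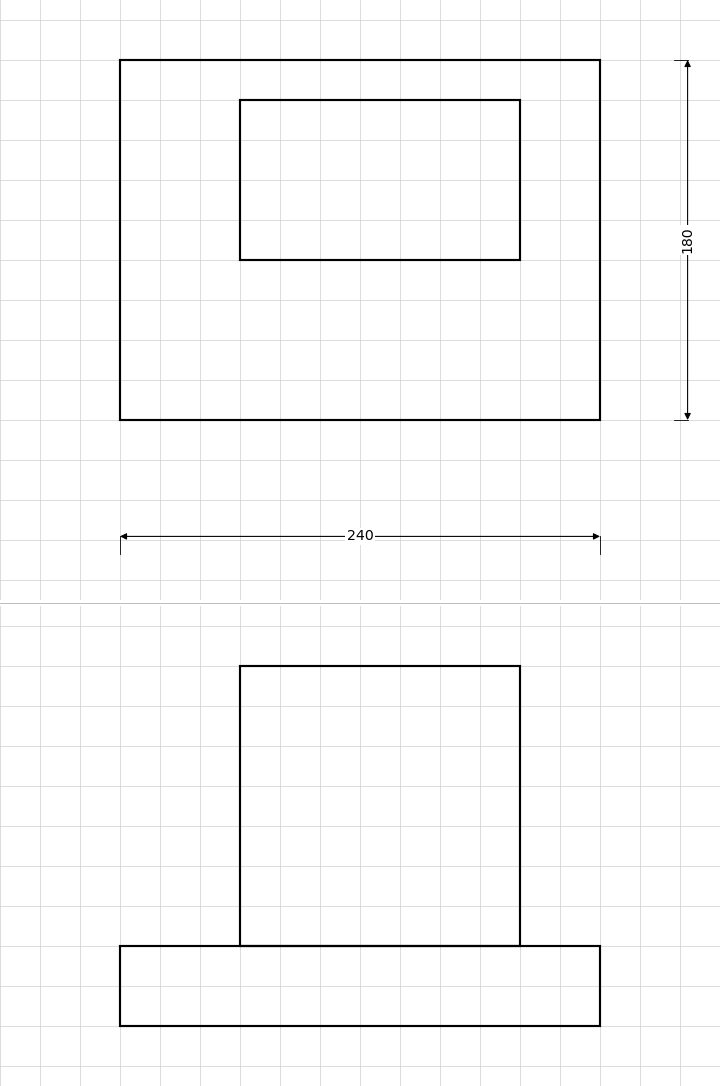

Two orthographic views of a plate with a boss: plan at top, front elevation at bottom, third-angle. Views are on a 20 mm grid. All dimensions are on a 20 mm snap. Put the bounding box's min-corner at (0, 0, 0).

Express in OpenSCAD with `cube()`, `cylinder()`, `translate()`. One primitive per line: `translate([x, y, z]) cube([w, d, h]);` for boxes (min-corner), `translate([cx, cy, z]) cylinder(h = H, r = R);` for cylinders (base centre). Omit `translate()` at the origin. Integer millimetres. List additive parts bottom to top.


cube([240, 180, 40]);
translate([60, 80, 40]) cube([140, 80, 140]);


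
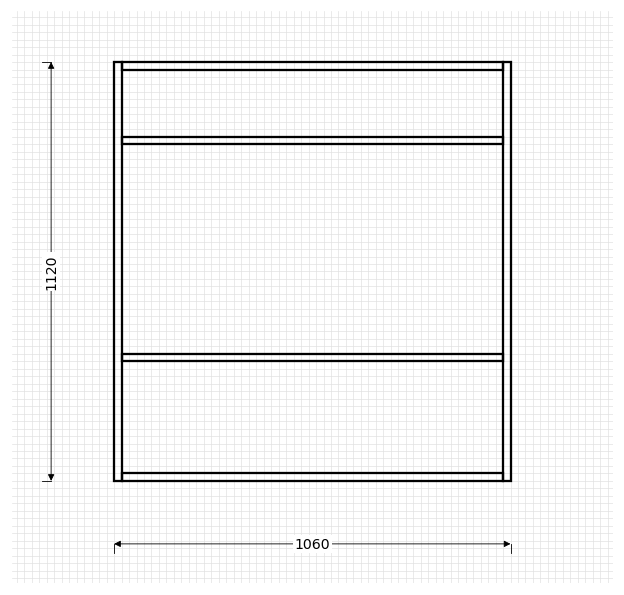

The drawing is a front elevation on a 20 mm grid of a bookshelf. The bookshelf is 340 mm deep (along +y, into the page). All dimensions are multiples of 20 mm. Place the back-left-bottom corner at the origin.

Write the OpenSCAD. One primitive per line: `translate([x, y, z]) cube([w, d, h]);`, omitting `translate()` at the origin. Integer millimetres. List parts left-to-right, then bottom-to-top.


cube([20, 340, 1120]);
translate([20, 0, 0]) cube([1020, 340, 20]);
translate([20, 0, 320]) cube([1020, 340, 20]);
translate([20, 0, 900]) cube([1020, 340, 20]);
translate([20, 0, 1100]) cube([1020, 340, 20]);
translate([1040, 0, 0]) cube([20, 340, 1120]);


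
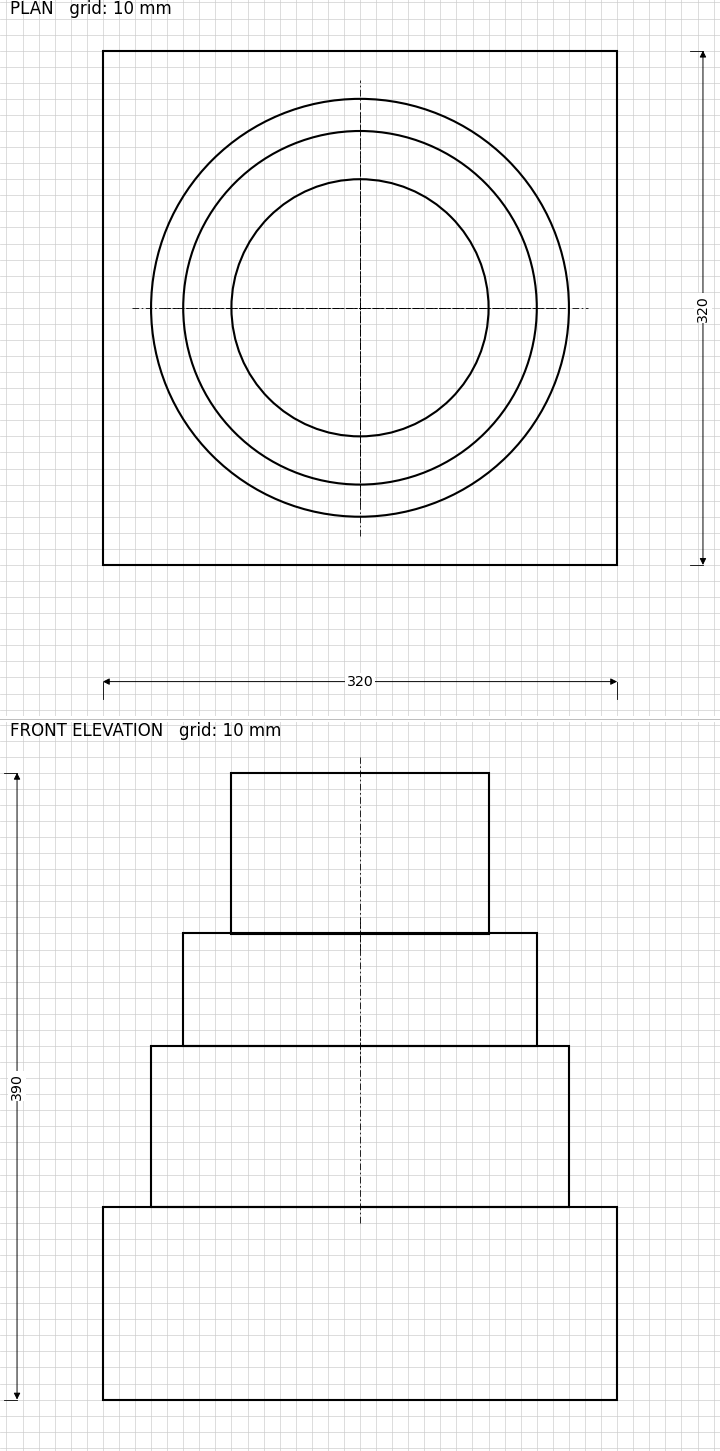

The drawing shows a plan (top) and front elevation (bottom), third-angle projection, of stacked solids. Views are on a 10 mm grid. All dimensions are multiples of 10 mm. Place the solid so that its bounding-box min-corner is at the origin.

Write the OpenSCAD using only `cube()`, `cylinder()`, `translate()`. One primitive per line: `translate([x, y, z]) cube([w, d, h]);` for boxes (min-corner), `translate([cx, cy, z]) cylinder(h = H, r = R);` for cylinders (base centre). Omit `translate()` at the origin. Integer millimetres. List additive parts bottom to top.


cube([320, 320, 120]);
translate([160, 160, 120]) cylinder(h = 100, r = 130);
translate([160, 160, 220]) cylinder(h = 70, r = 110);
translate([160, 160, 290]) cylinder(h = 100, r = 80);


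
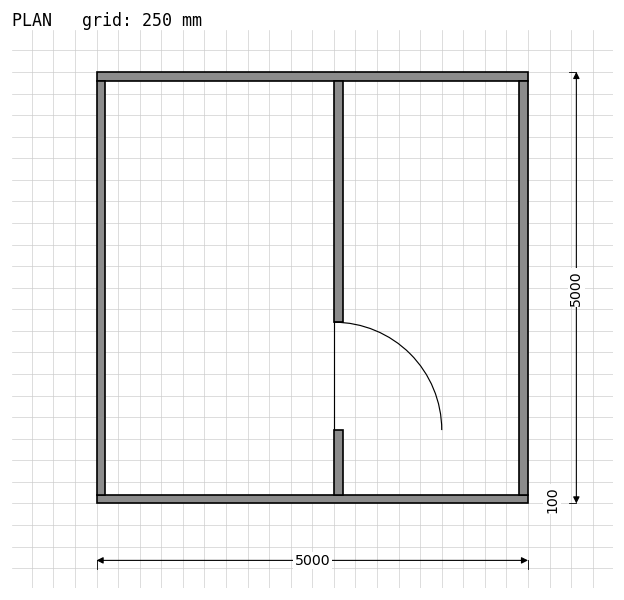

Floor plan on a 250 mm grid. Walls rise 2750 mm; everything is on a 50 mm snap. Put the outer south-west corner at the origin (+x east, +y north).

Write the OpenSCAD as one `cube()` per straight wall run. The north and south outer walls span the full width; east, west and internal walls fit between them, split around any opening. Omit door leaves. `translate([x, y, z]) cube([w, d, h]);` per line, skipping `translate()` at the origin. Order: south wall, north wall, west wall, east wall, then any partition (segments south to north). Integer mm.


cube([5000, 100, 2750]);
translate([0, 4900, 0]) cube([5000, 100, 2750]);
translate([0, 100, 0]) cube([100, 4800, 2750]);
translate([4900, 100, 0]) cube([100, 4800, 2750]);
translate([2750, 100, 0]) cube([100, 750, 2750]);
translate([2750, 2100, 0]) cube([100, 2800, 2750]);
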